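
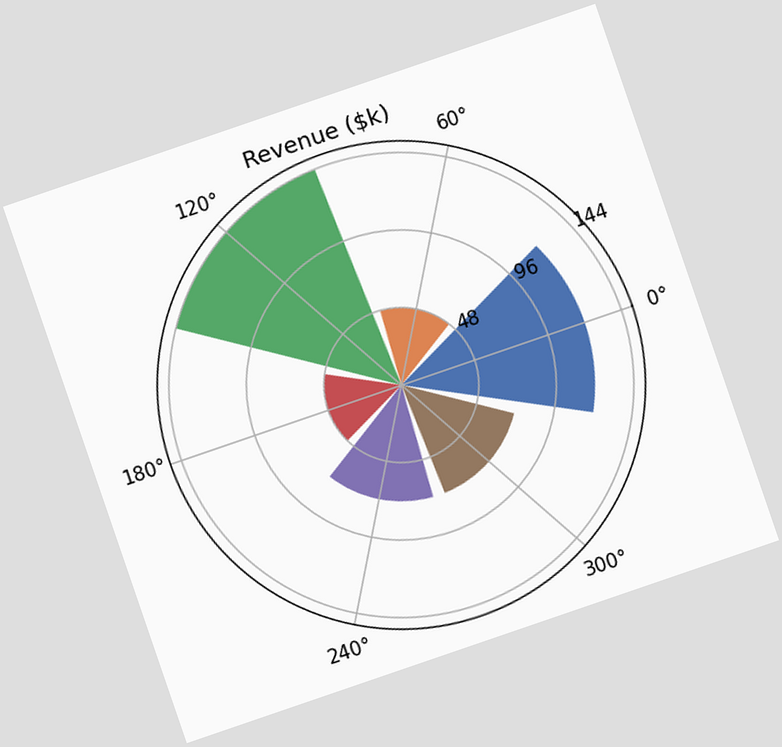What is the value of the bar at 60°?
The chart is tilted about 19° counter-clockwise. The bar at 60° reaches $48k on the radial axis.

$48k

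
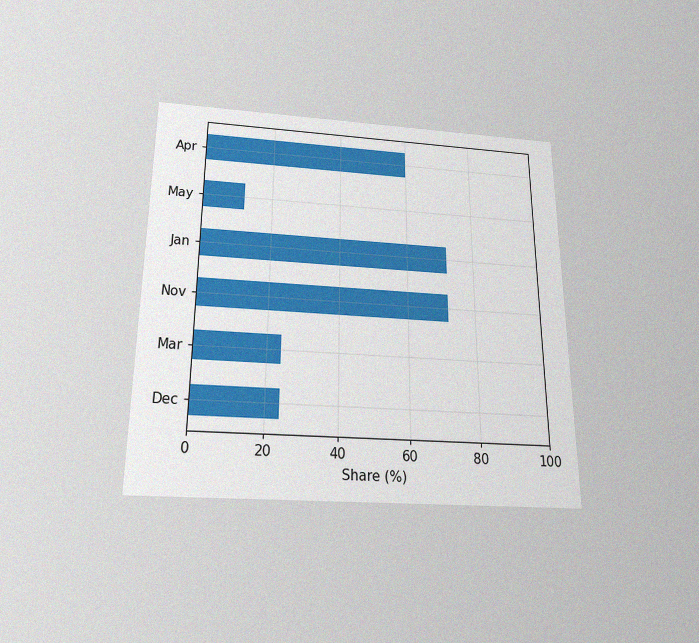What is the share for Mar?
The chart is viewed slightly from below, with some photo noise. Reading along the chart's x-axis, the Mar bar reaches 24%.

24%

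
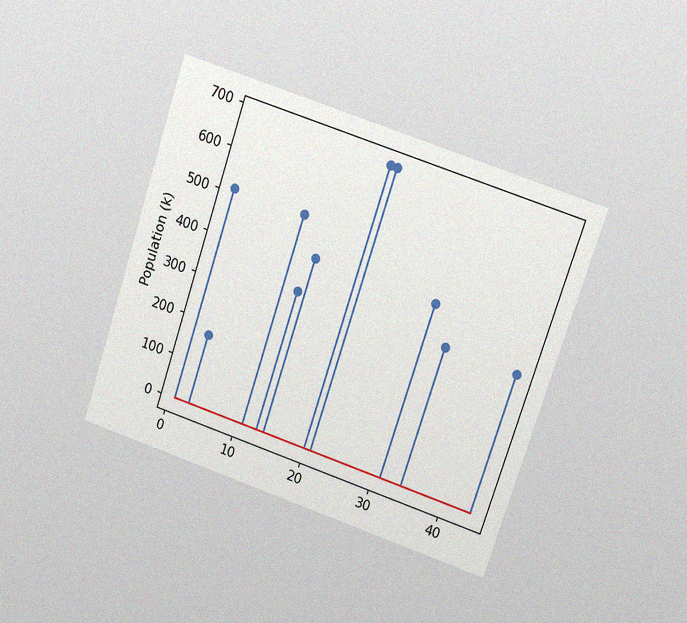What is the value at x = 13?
340k

The chart is tilted about 19° clockwise and viewed at a slight angle, with some photo noise. The stem at x=13 reaches 340k.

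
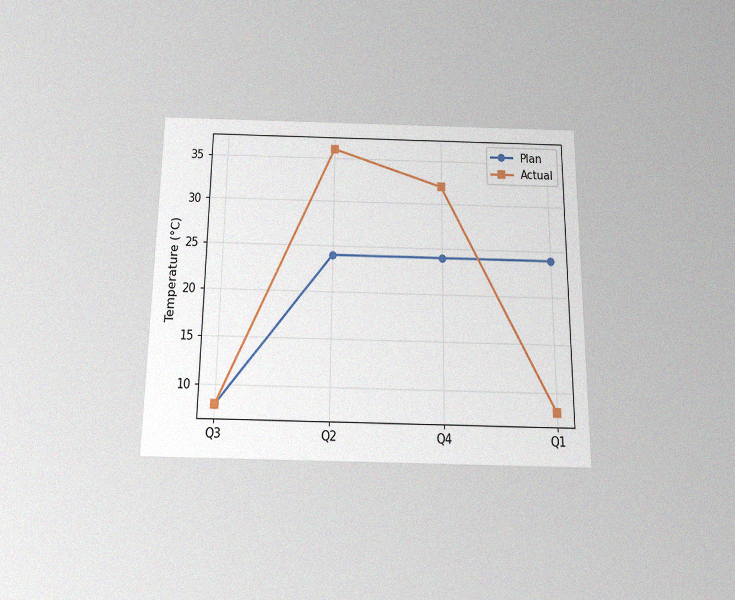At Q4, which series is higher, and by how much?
Actual, by 8°C

The chart is viewed slightly from below, with some photo noise. At Q4, Actual sits above the other line by 8°C.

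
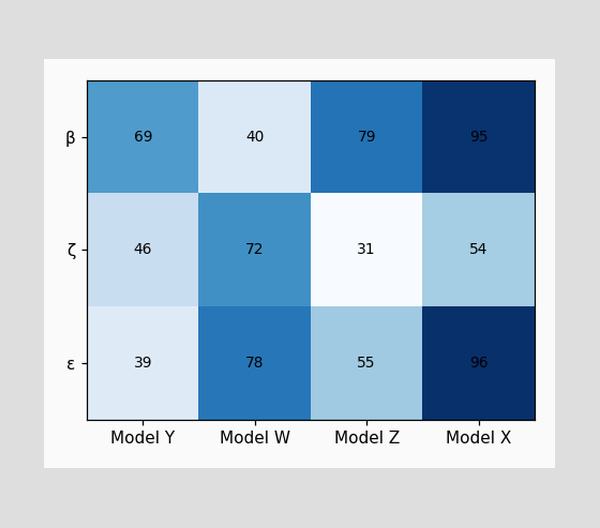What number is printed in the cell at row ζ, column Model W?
72

The (ζ, Model W) cell reads 72.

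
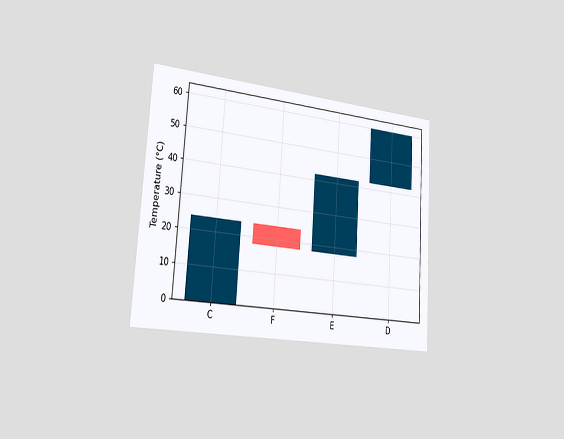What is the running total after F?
18°C

The chart is tilted about 4° clockwise and viewed slightly from the left. After F the running total reaches 18°C.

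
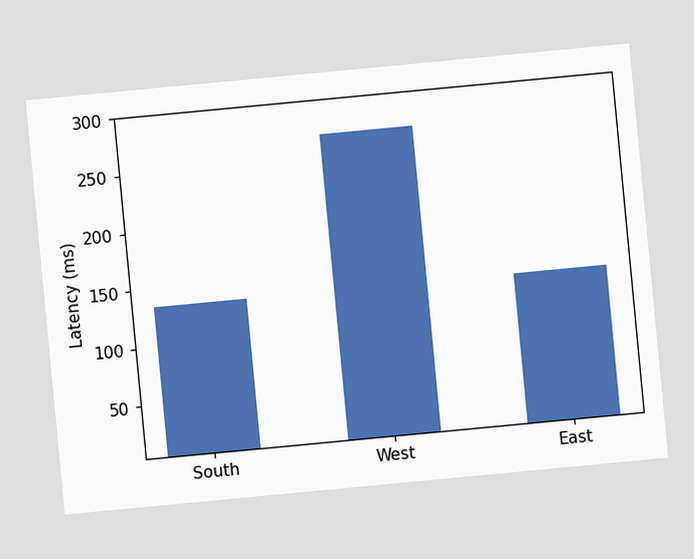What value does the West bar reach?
The chart is tilted about 5° counter-clockwise. Reading along the chart's y-axis, the West bar reaches 270ms.

270ms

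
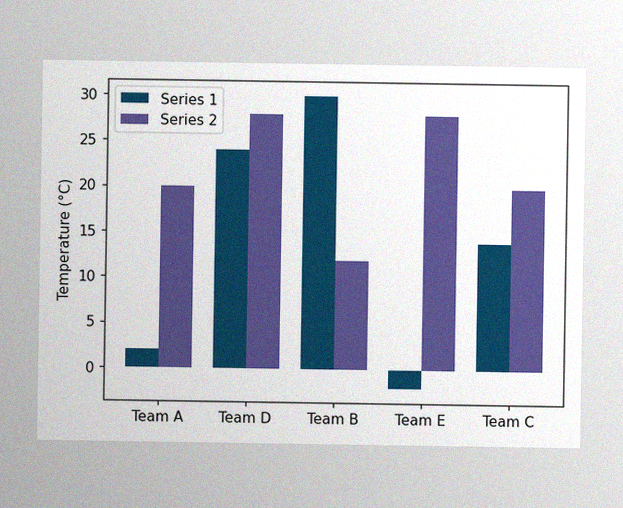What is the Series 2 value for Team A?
The image has some photo noise and uneven lighting. The Series 2 bar at Team A reaches 20°C on the y-axis.

20°C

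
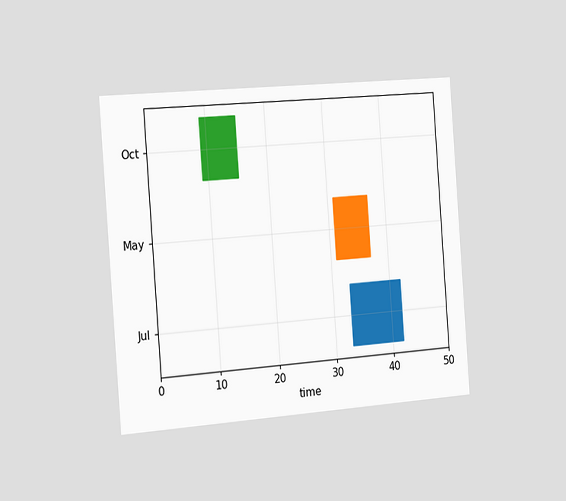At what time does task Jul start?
33

The chart is tilted about 4° counter-clockwise and viewed slightly from the left. The Jul bar begins at t=33.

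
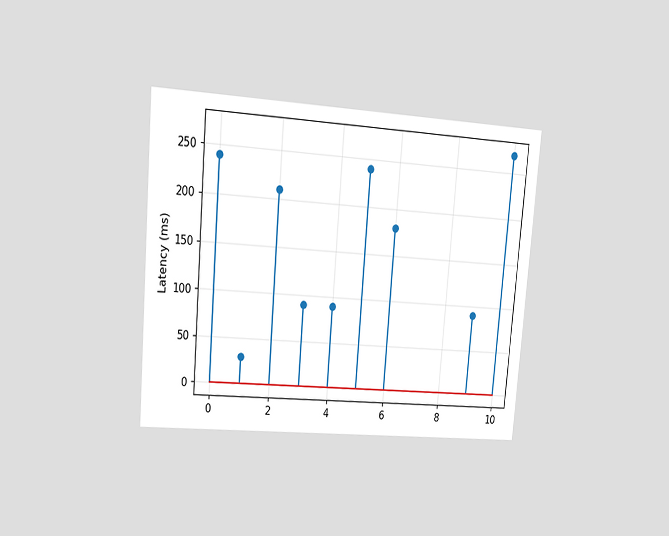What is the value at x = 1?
The chart is tilted about 5° clockwise and viewed at a slight angle. The stem at x=1 reaches 30ms.

30ms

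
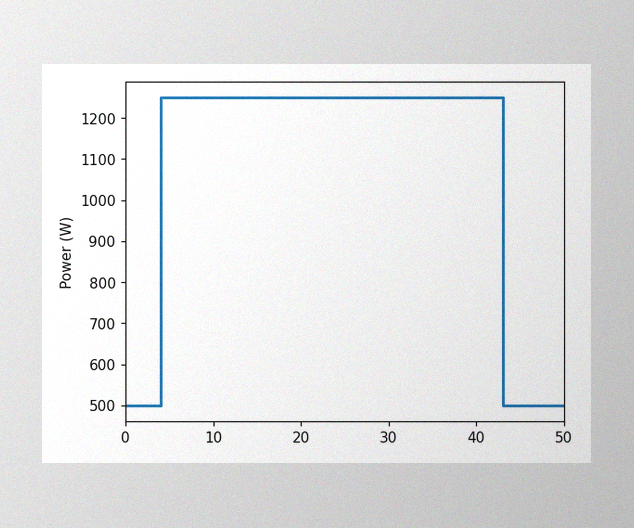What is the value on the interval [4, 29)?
1250W

The image has some photo noise and uneven lighting. On [4, 29) the step sits at 1250W.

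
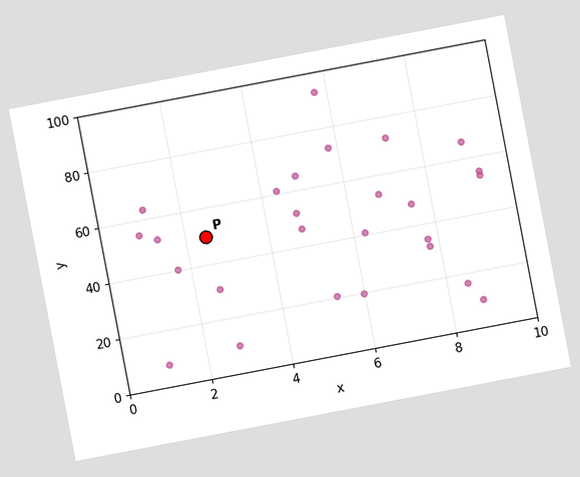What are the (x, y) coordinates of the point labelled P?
(2.5, 50)

The chart is tilted about 11° counter-clockwise. Following the gridlines from P to each axis, P sits at (2.5, 50).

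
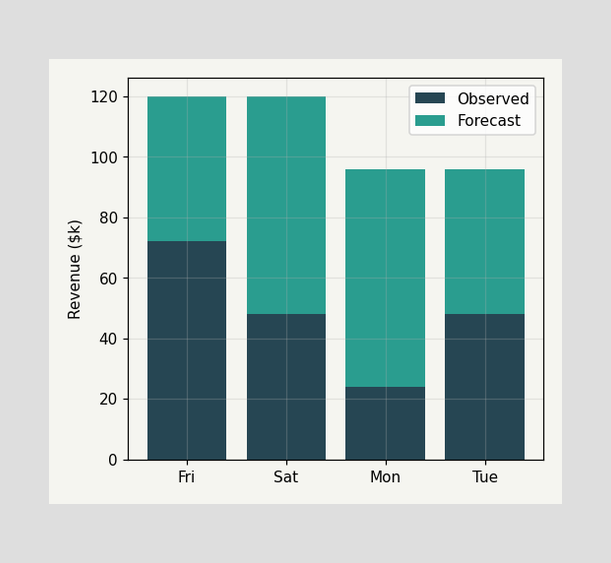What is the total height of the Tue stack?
The Tue stack's top reaches $96k on the y-axis.

$96k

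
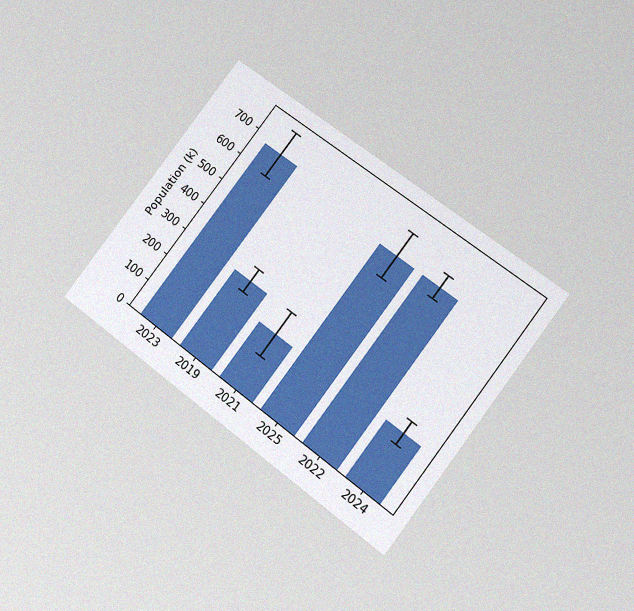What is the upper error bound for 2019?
336k

The chart is tilted about 38° clockwise and viewed at a slight angle, with some photo noise. The 2019 bar's upper whisker reaches 336k.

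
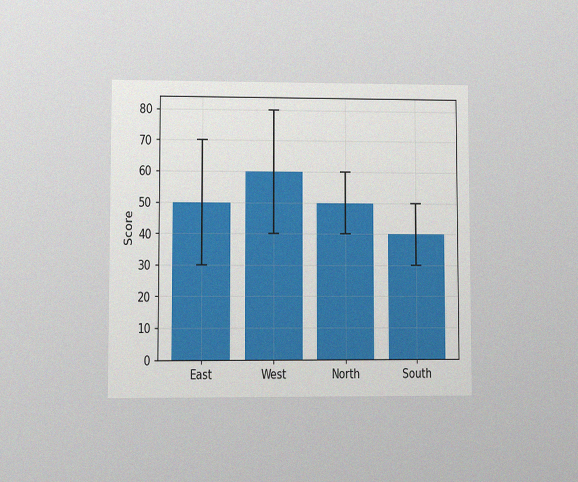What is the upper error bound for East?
70

The chart is viewed at a slight angle, with some photo noise. The East bar's upper whisker reaches 70.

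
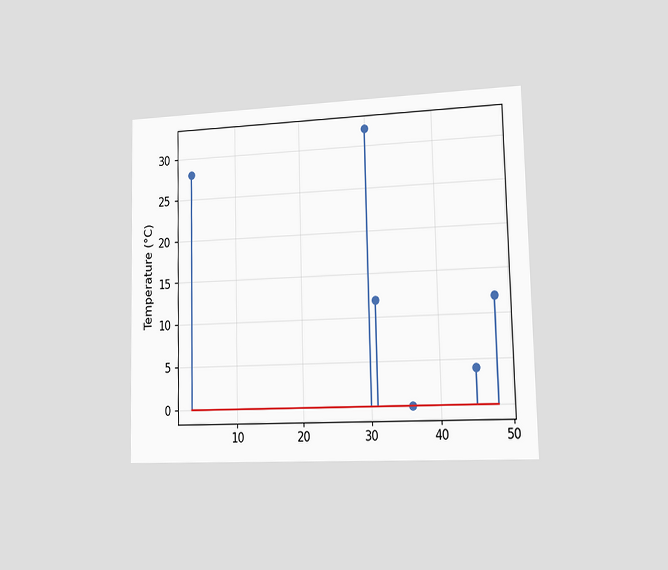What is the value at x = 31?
12°C

The chart is viewed slightly from the right. The stem at x=31 reaches 12°C.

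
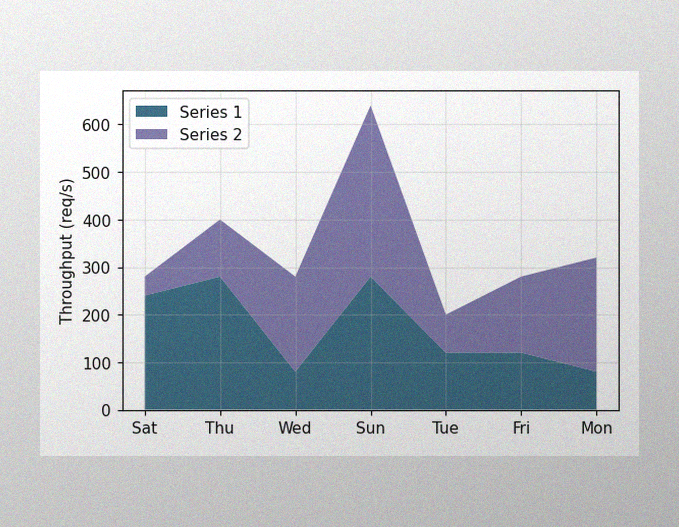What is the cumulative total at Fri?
280req/s

The image has some photo noise and uneven lighting. The stacked total at Fri reaches 280req/s.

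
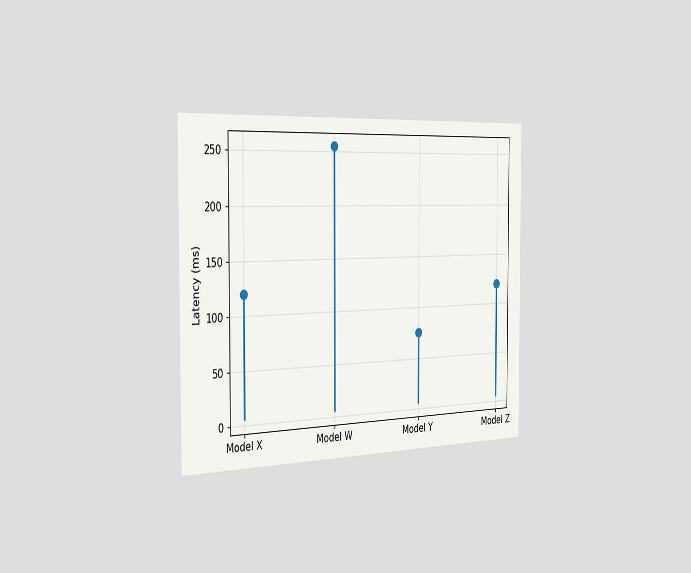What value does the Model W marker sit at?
255ms

The chart is viewed slightly from the left. The Model W marker sits at 255ms.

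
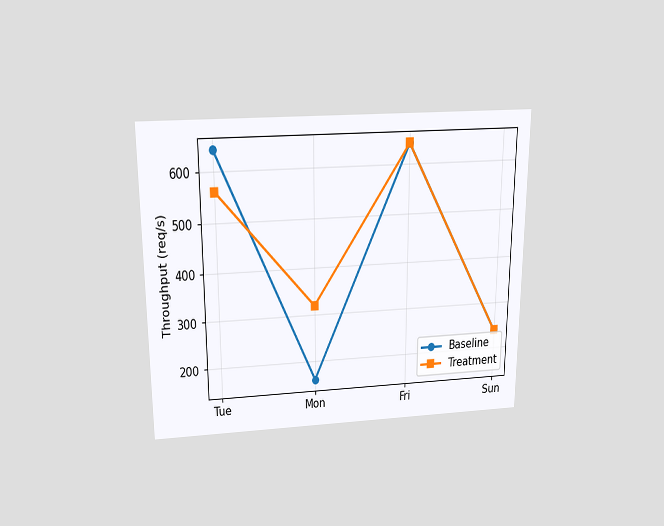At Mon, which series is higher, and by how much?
The chart is viewed slightly from above. At Mon, Treatment sits above the other line by 160req/s.

Treatment, by 160req/s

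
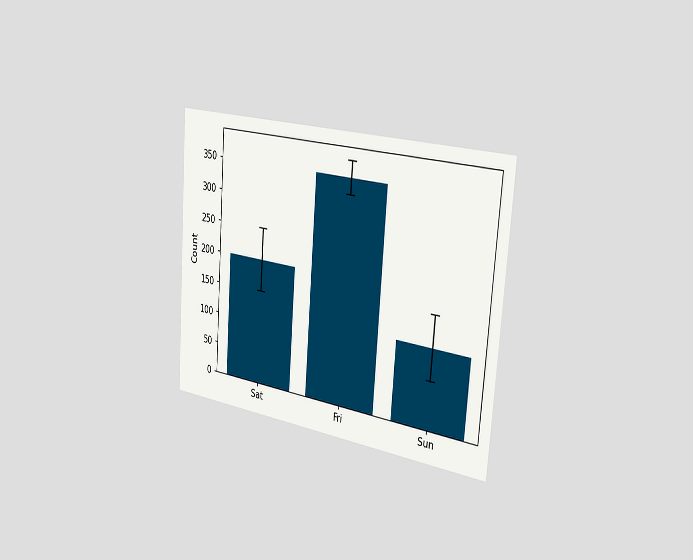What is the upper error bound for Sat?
250

The chart is tilted about 4° clockwise and viewed slightly from the right. The Sat bar's upper whisker reaches 250.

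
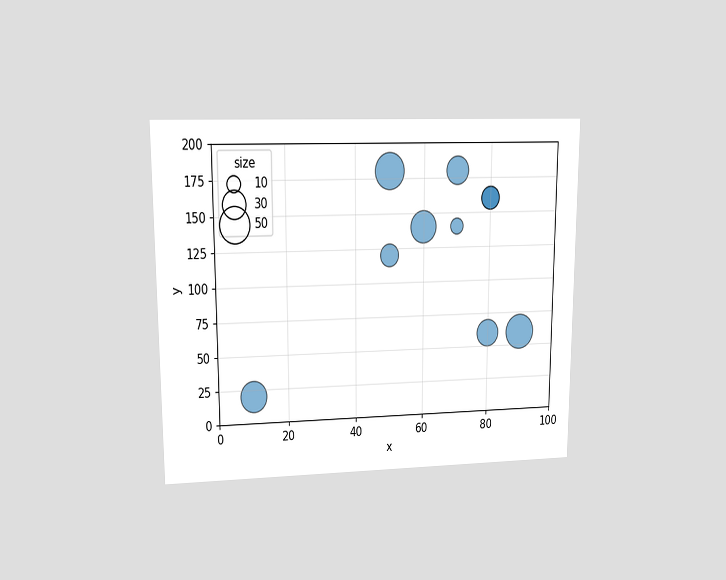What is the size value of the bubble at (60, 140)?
The chart is viewed at a slight angle. Matching the bubble at (60, 140) against the size legend gives 40.

40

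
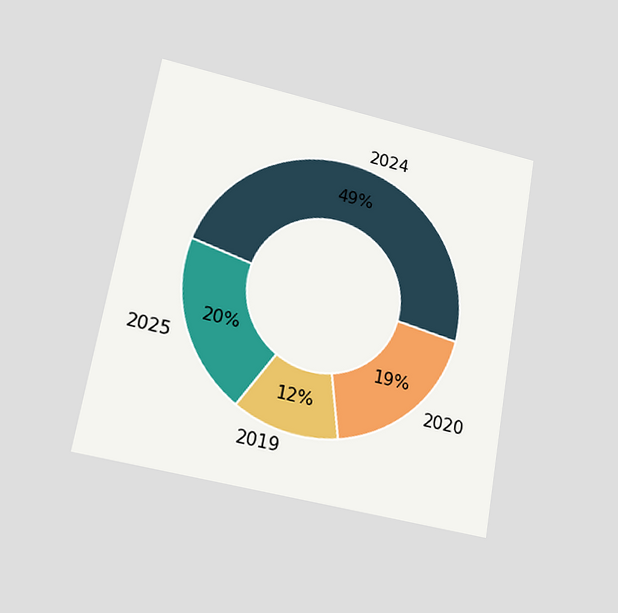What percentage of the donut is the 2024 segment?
The chart is tilted about 10° clockwise and viewed at a slight angle. The 2024 segment takes up 49% of the ring.

49%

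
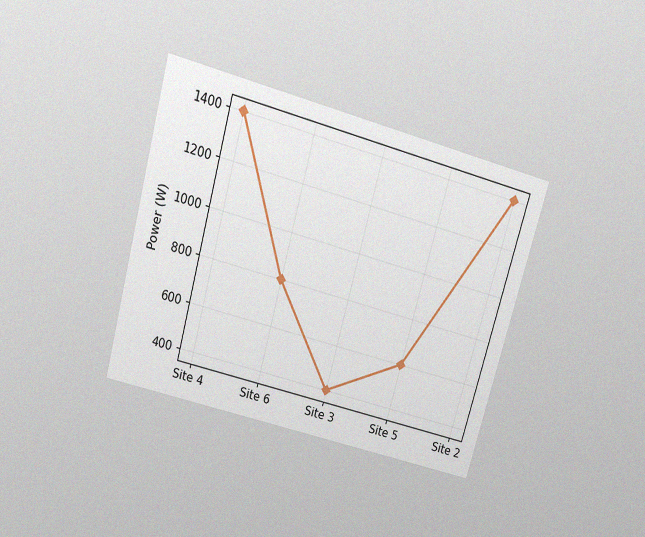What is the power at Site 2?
The chart is tilted about 16° clockwise and viewed slightly from above, with some photo noise. At Site 2, the line is at 1400W.

1400W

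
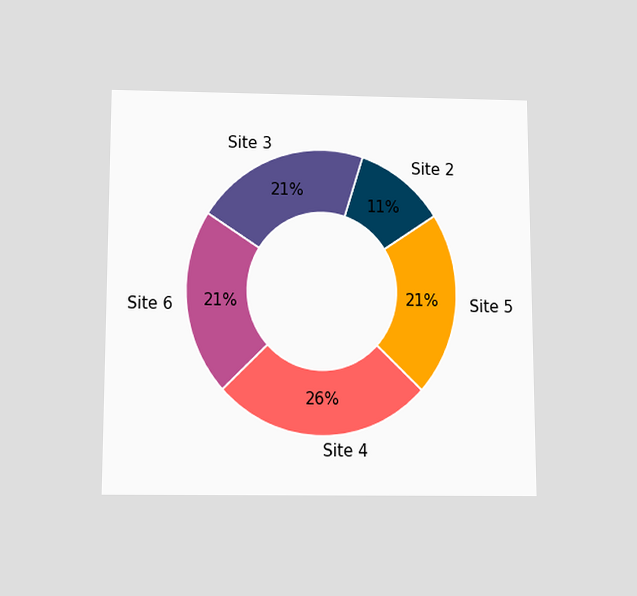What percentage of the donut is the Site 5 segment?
The chart is viewed slightly from below. The Site 5 segment takes up 21% of the ring.

21%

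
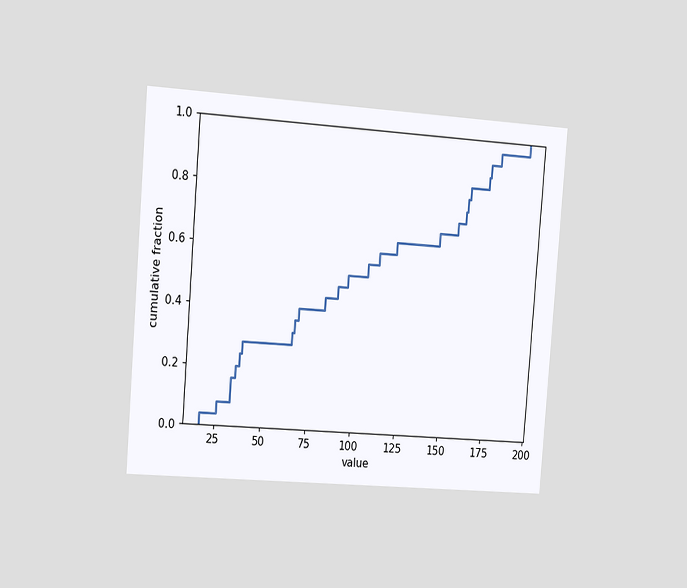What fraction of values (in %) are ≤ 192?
100%

The chart is tilted about 4° clockwise and viewed slightly from the left. At x=192 the ECDF step is at 100%.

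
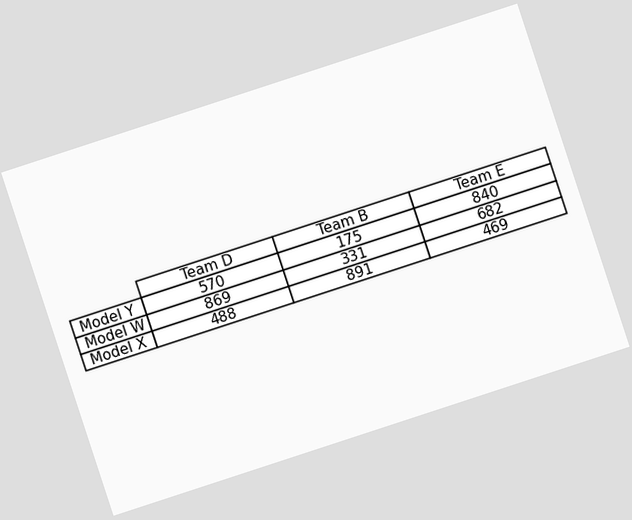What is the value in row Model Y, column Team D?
The chart is tilted about 18° counter-clockwise. The (Model Y, Team D) cell reads 570.

570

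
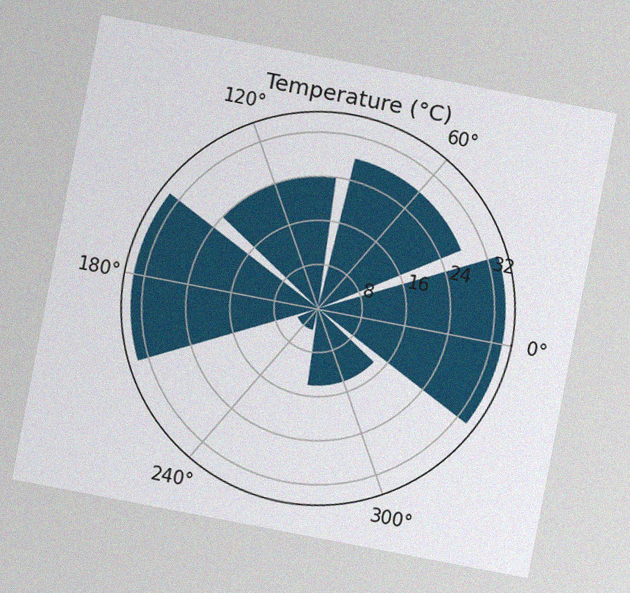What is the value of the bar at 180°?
The chart is tilted about 11° clockwise, with some photo noise. The bar at 180° reaches 34°C on the radial axis.

34°C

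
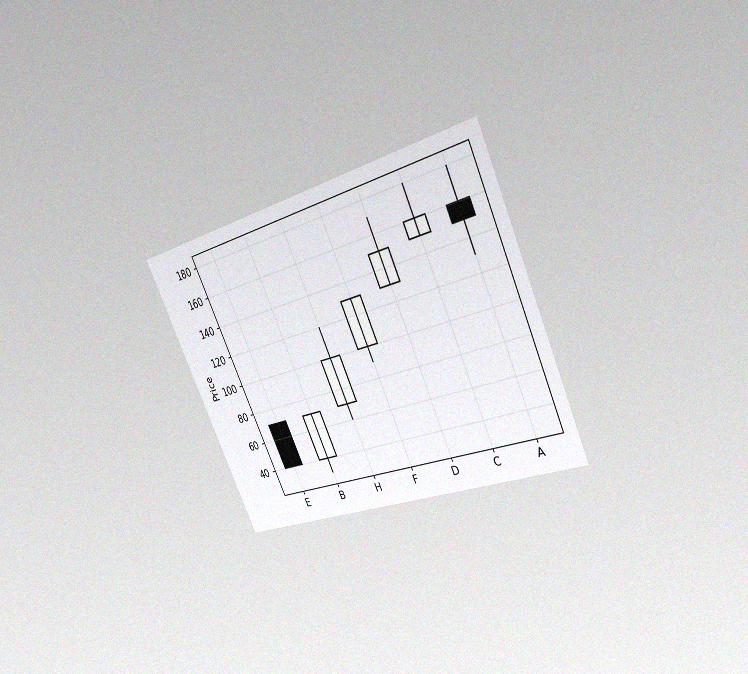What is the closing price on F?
The chart is tilted about 25° counter-clockwise and viewed at a slight angle, with some photo noise. The F candle closes at 130.

130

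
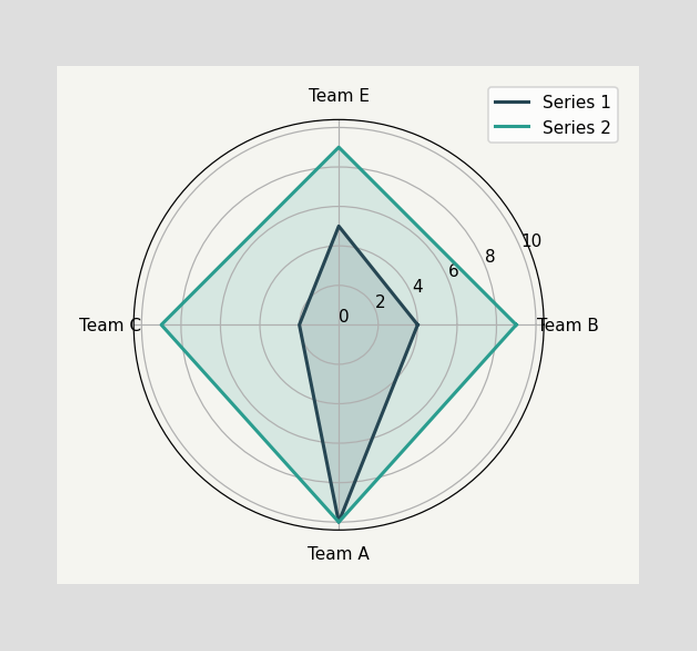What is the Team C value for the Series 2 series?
On the Team C axis, Series 2 reaches 9.

9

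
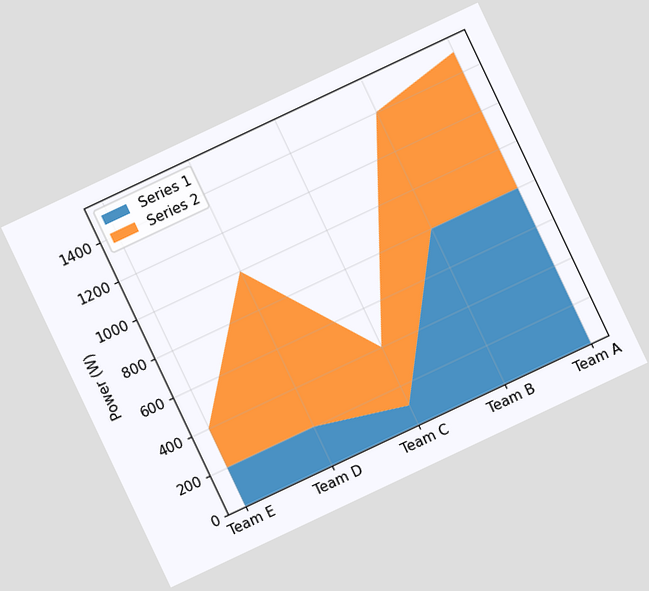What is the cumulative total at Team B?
The chart is tilted about 25° counter-clockwise. The stacked total at Team B reaches 1400W.

1400W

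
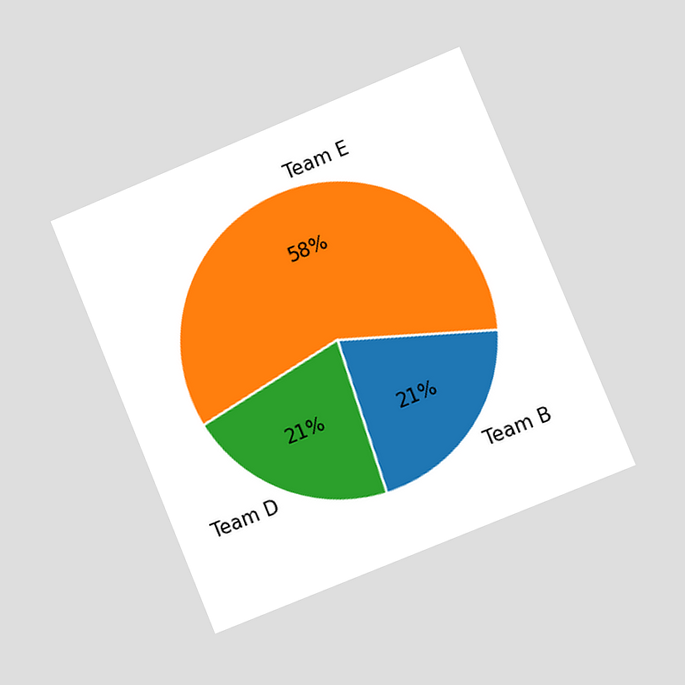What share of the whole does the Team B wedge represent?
21%

The chart is tilted about 22° counter-clockwise and viewed slightly from the right. The Team B slice takes up 21% of the pie.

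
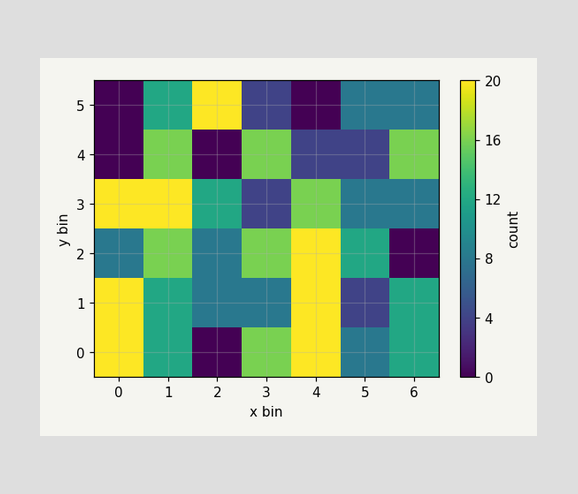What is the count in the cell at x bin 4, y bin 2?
Matching the cell (4, 2) against the colorbar gives 20.

20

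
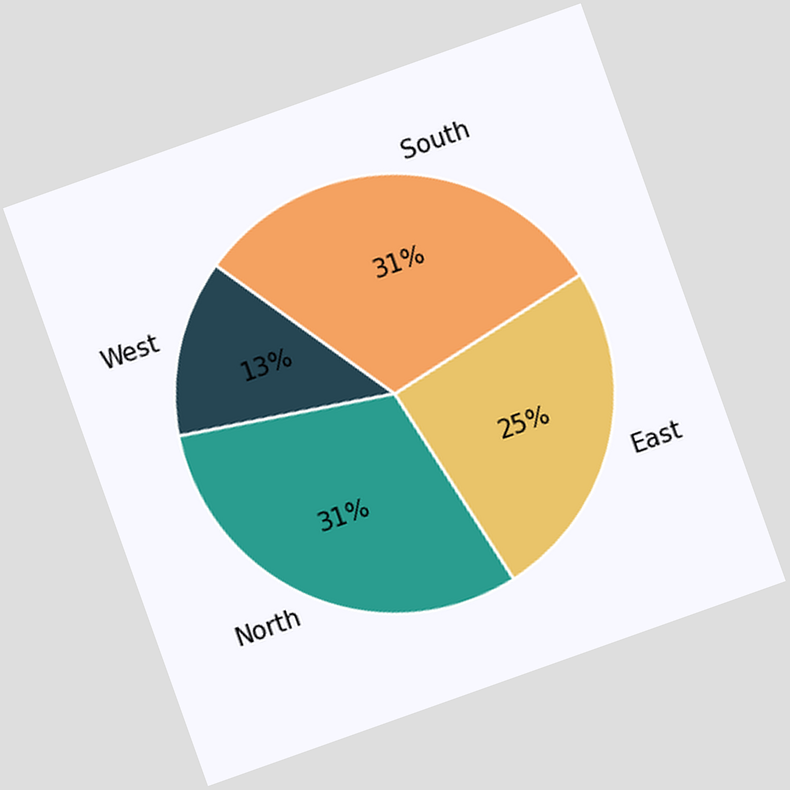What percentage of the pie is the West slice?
13%

The chart is tilted about 20° counter-clockwise. The West slice takes up 13% of the pie.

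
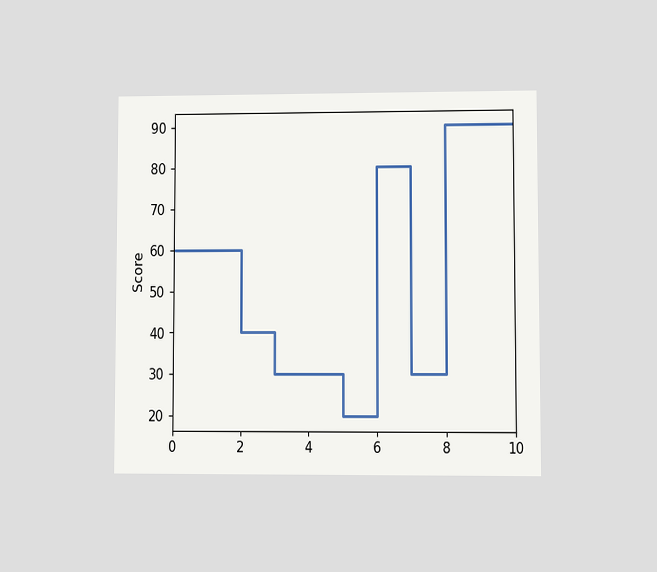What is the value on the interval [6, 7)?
The chart is viewed at a slight angle. On [6, 7) the step sits at 80.

80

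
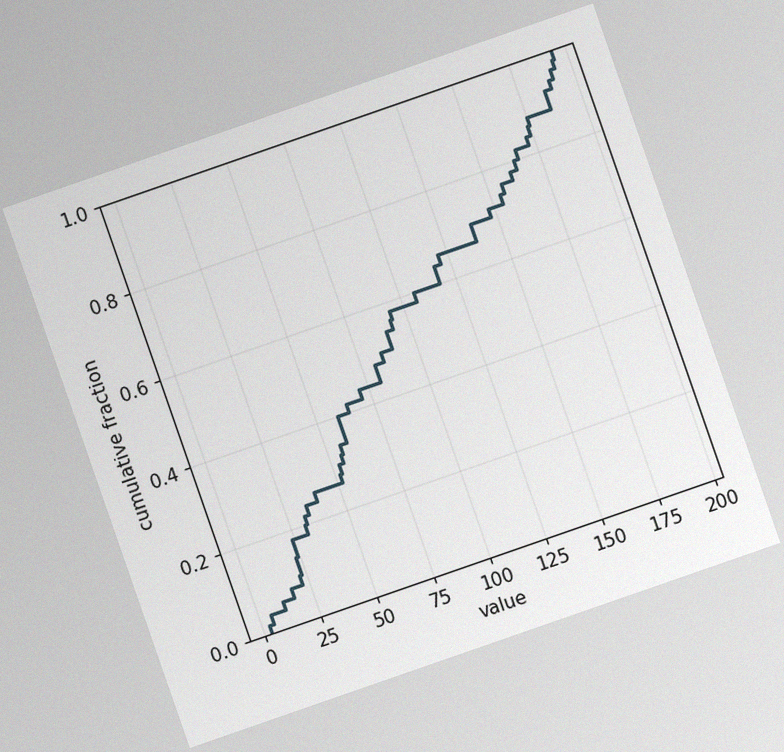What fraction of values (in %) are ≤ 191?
96%

The chart is tilted about 19° counter-clockwise, with some photo noise. At x=191 the ECDF step is at 96%.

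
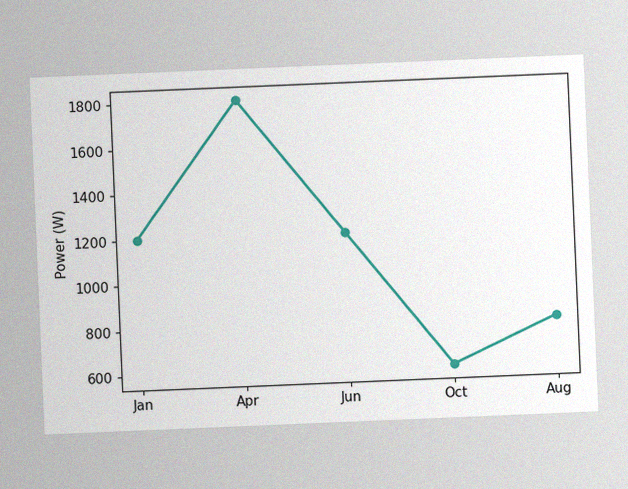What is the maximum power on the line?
1800W

The chart is tilted about 2° counter-clockwise, with some photo noise. The highest point is at Apr, and reading across to the y-axis gives 1800W.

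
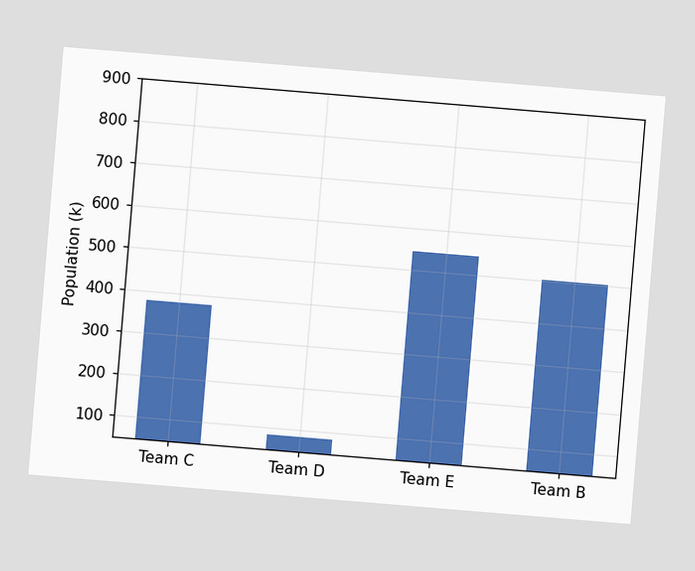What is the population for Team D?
The chart is tilted about 5° clockwise. Reading along the chart's y-axis, the Team D bar reaches 84k.

84k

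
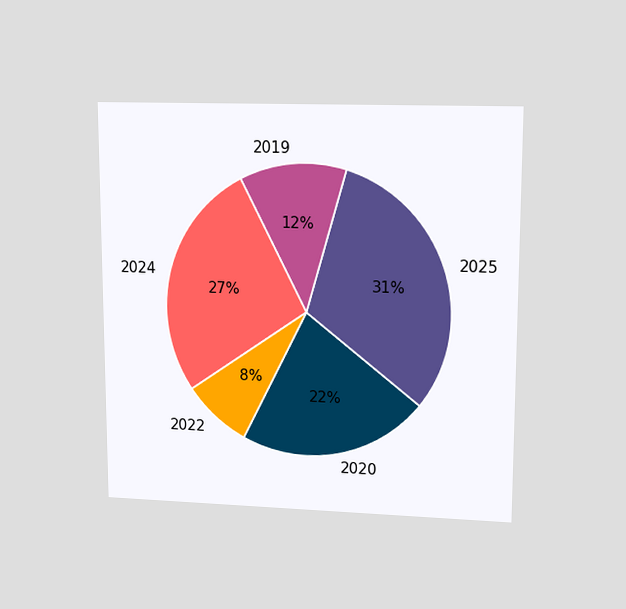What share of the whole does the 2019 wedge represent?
The chart is viewed at a slight angle. The 2019 slice takes up 12% of the pie.

12%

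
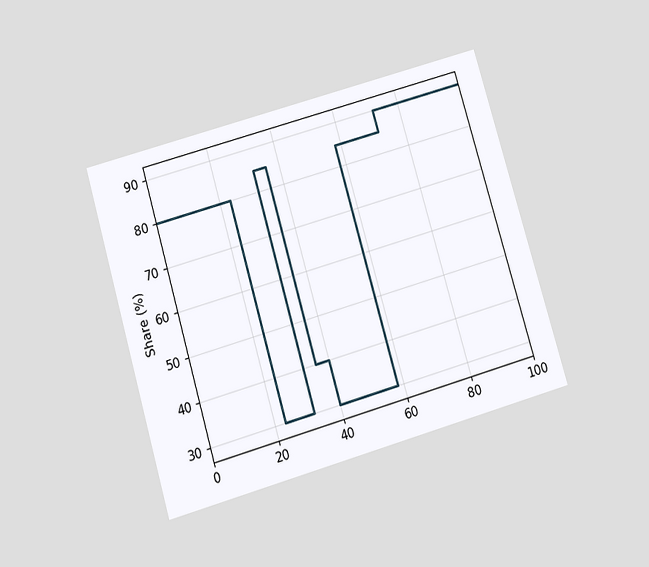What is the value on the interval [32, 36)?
The chart is tilted about 16° counter-clockwise and viewed slightly from below. On [32, 36) the step sits at 85%.

85%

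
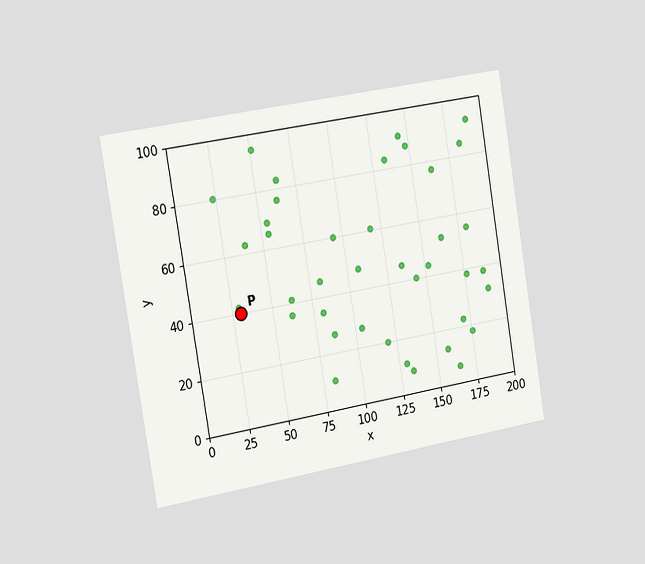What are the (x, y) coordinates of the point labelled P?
(30, 40)

The chart is tilted about 9° counter-clockwise and viewed slightly from the left. Following the gridlines from P to each axis, P sits at (30, 40).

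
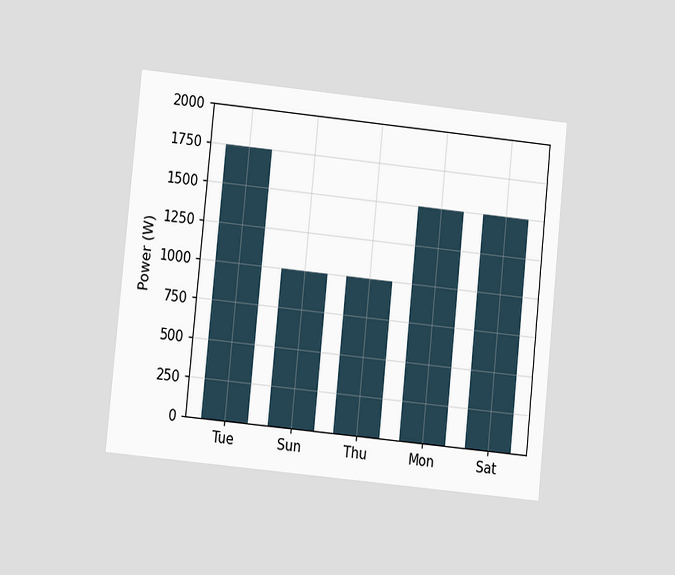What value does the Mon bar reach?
1500W

The chart is tilted about 6° clockwise and viewed at a slight angle. Reading along the chart's y-axis, the Mon bar reaches 1500W.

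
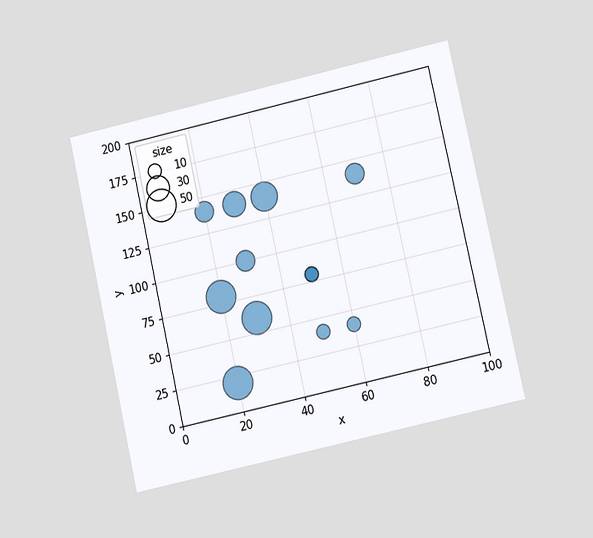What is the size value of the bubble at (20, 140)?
20

The chart is tilted about 13° counter-clockwise and viewed at a slight angle. Matching the bubble at (20, 140) against the size legend gives 20.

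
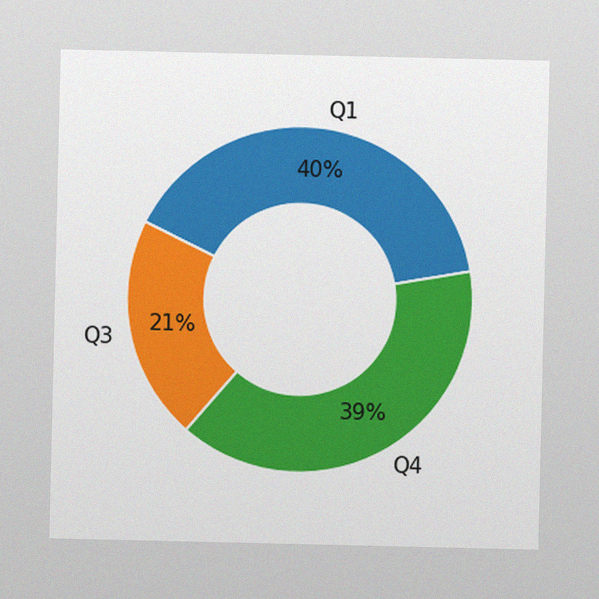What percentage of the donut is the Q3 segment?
The image has some photo noise and uneven lighting. The Q3 segment takes up 21% of the ring.

21%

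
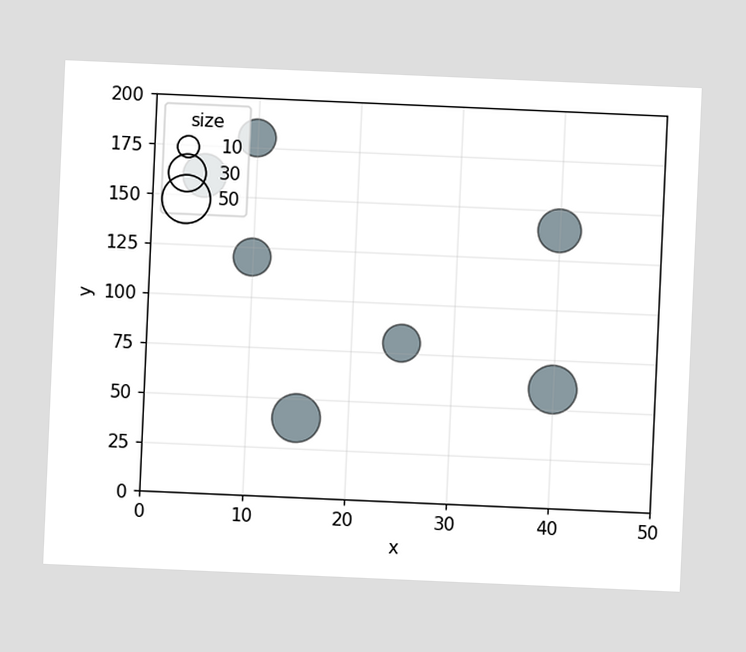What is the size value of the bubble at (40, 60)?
The chart is tilted about 3° clockwise. Matching the bubble at (40, 60) against the size legend gives 50.

50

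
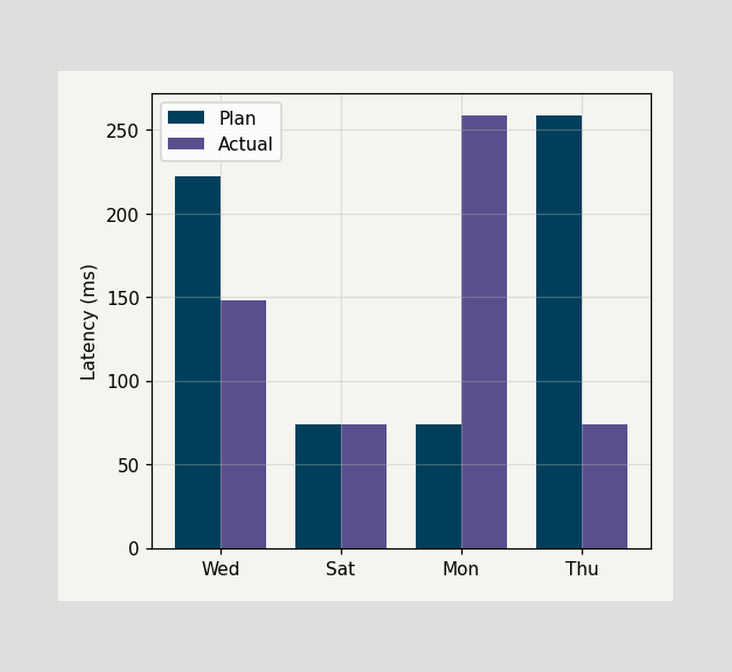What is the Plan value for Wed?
222ms

The Plan bar at Wed reaches 222ms on the y-axis.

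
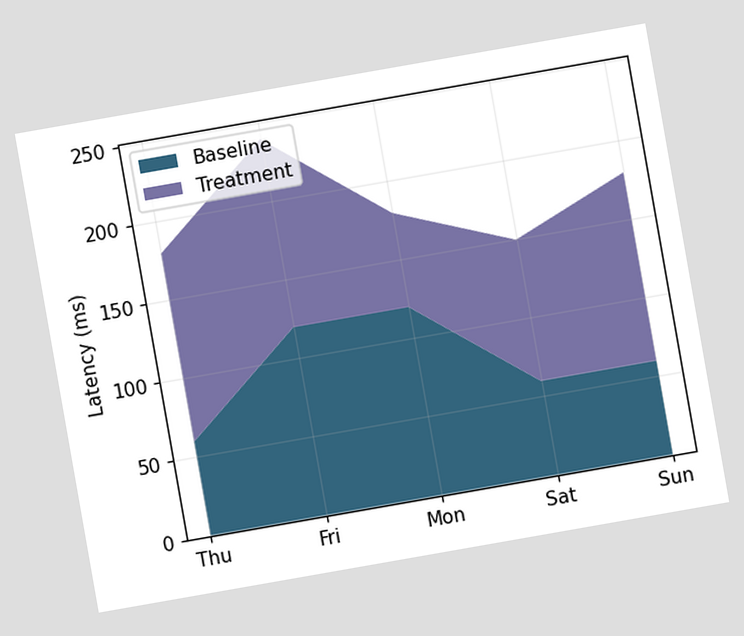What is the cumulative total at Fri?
The chart is tilted about 10° counter-clockwise. The stacked total at Fri reaches 240ms.

240ms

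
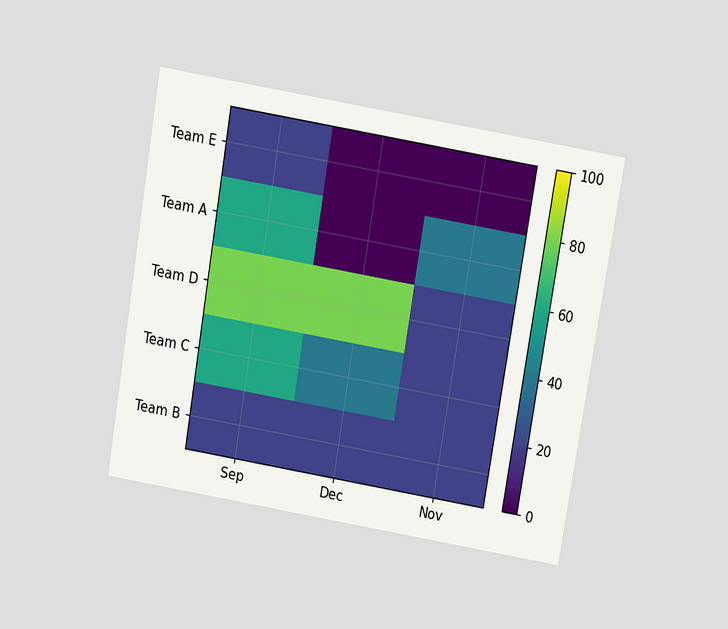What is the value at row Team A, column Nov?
The chart is tilted about 10° clockwise and viewed slightly from above. Matching cell (Team A, Nov) against the colorbar gives 40.

40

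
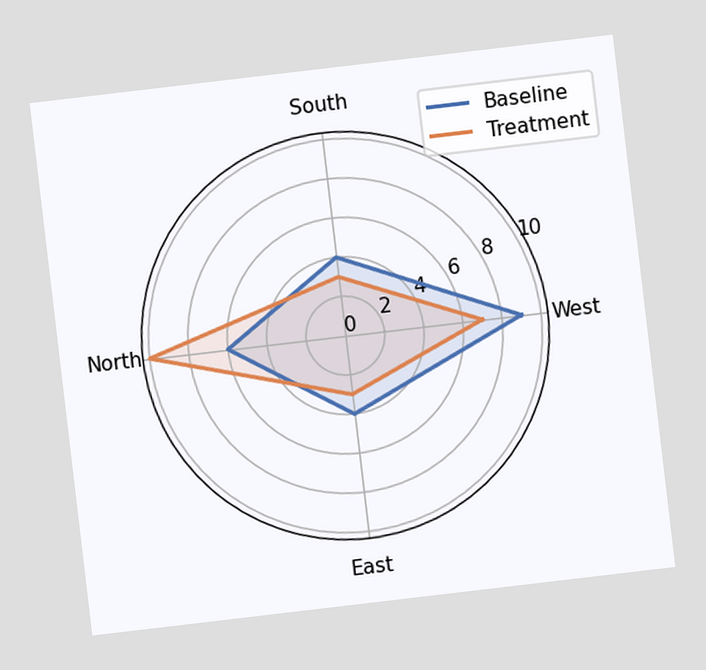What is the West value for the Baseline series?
9

The chart is tilted about 7° counter-clockwise. On the West axis, Baseline reaches 9.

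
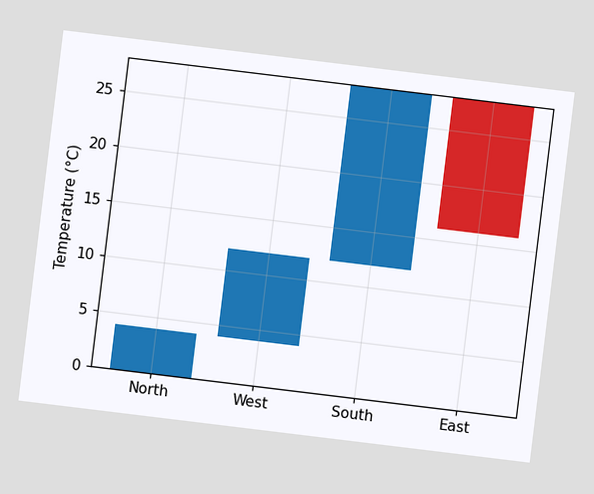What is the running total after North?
The chart is tilted about 7° clockwise. After North the running total reaches 4°C.

4°C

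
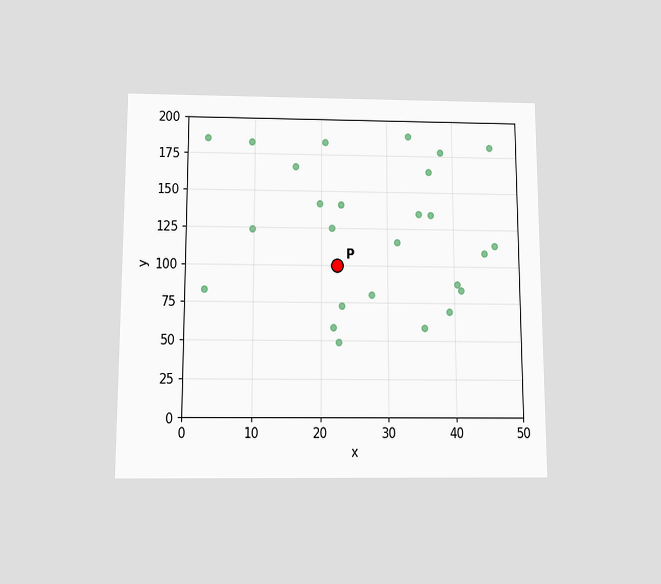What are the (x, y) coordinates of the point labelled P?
The chart is viewed slightly from below. Following the gridlines from P to each axis, P sits at (22.5, 100).

(22.5, 100)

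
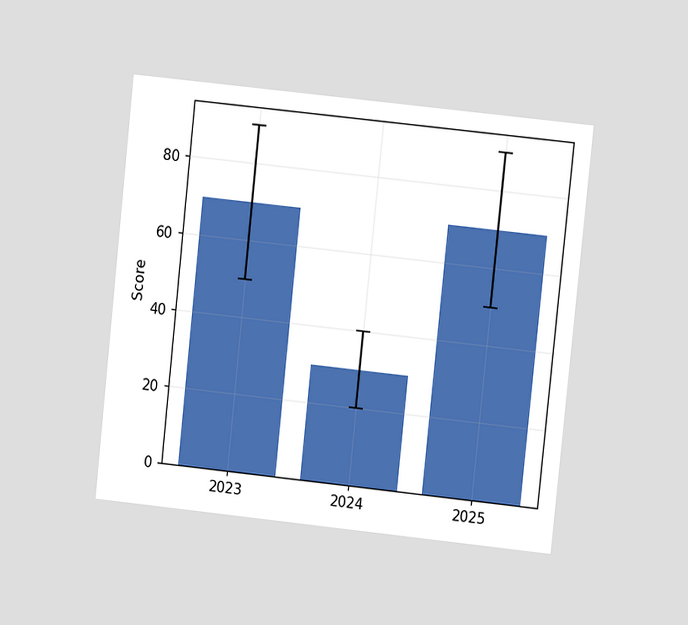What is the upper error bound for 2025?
90

The chart is tilted about 6° clockwise and viewed at a slight angle. The 2025 bar's upper whisker reaches 90.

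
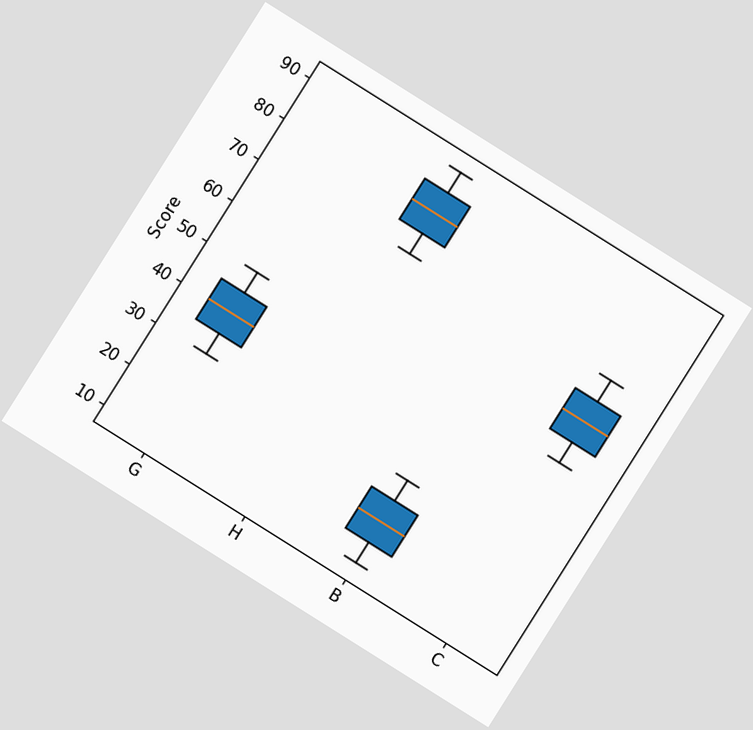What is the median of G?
40

The chart is tilted about 32° clockwise. The median line in the G box sits at 40.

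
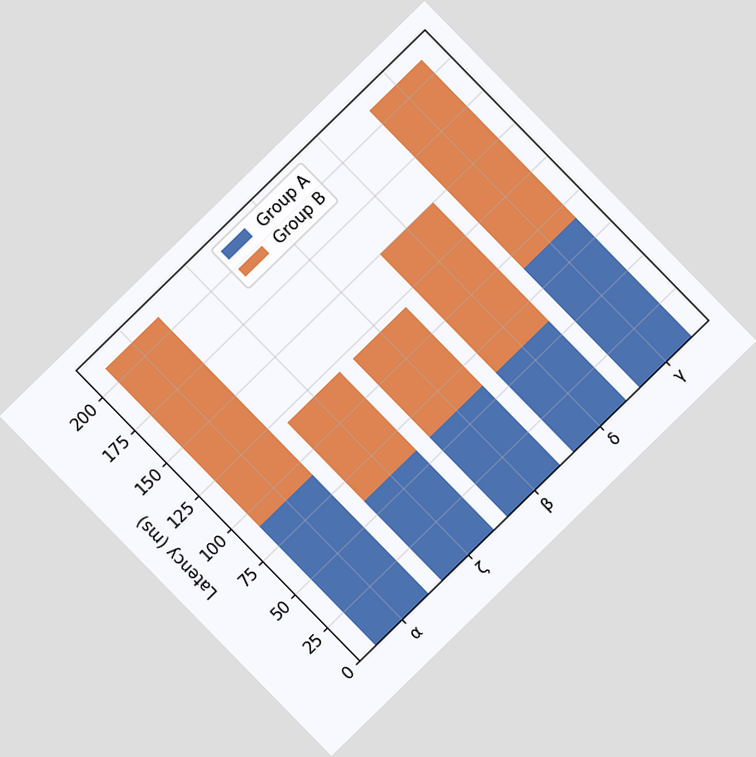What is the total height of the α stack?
210ms

The chart is tilted about 44° counter-clockwise. The α stack's top reaches 210ms on the y-axis.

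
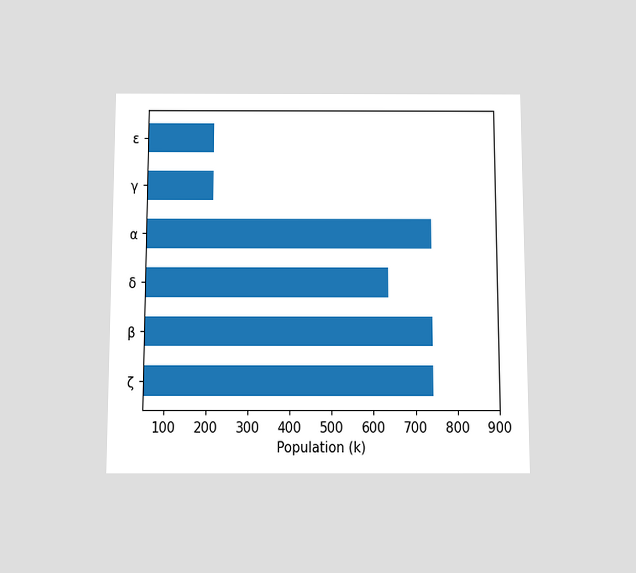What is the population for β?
The chart is viewed slightly from below. Reading along the chart's x-axis, the β bar reaches 742k.

742k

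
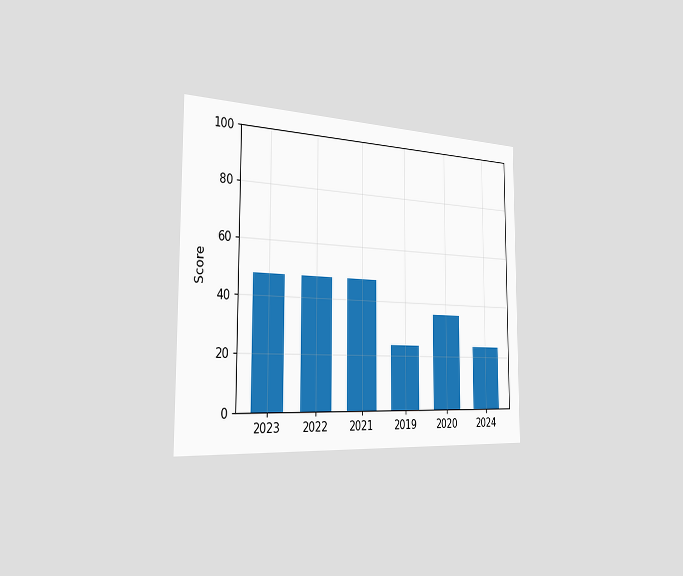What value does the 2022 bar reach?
48

The chart is viewed slightly from the left. Reading along the chart's y-axis, the 2022 bar reaches 48.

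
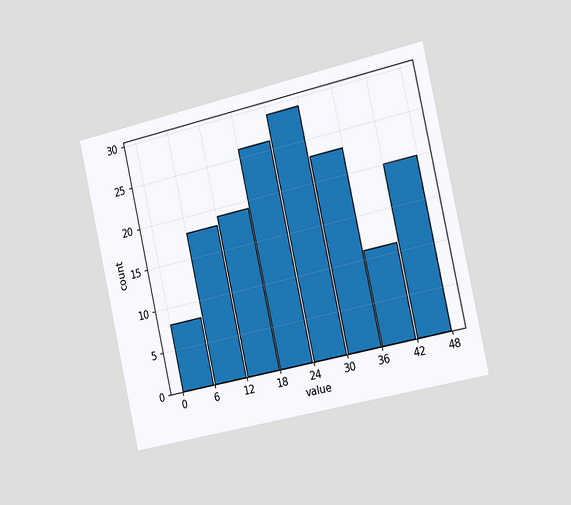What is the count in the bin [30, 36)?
The chart is tilted about 13° counter-clockwise and viewed slightly from the right. The [30, 36) bin has height 23.

23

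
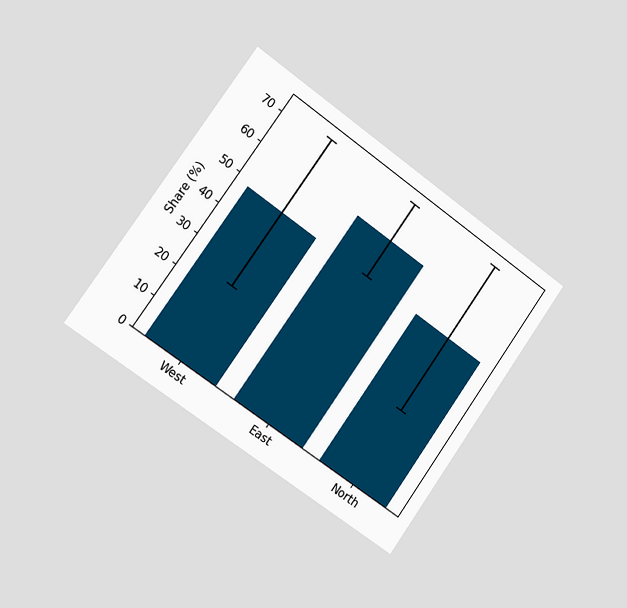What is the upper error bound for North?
The chart is tilted about 35° clockwise and viewed slightly from the left. The North bar's upper whisker reaches 72%.

72%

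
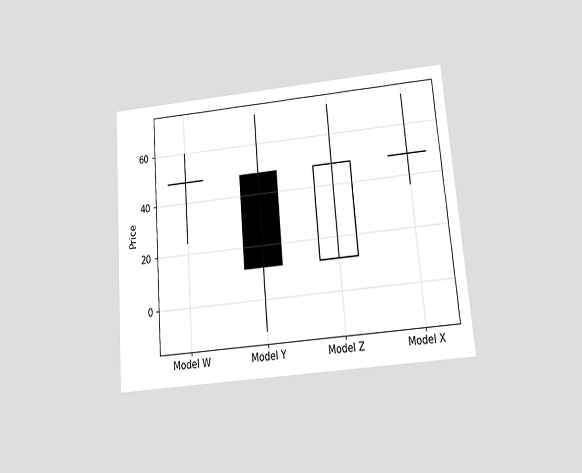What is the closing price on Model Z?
The chart is tilted about 5° counter-clockwise and viewed slightly from below. The Model Z candle closes at 48.

48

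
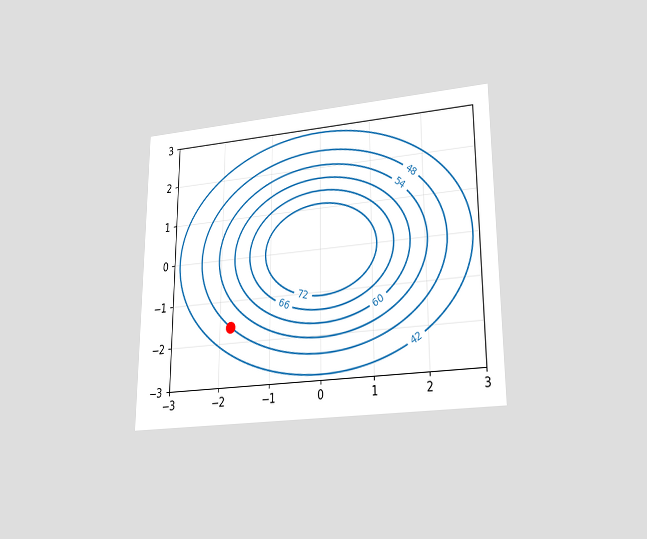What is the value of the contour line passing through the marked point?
The chart is viewed at a slight angle. The marked point sits on the contour labelled 48.

48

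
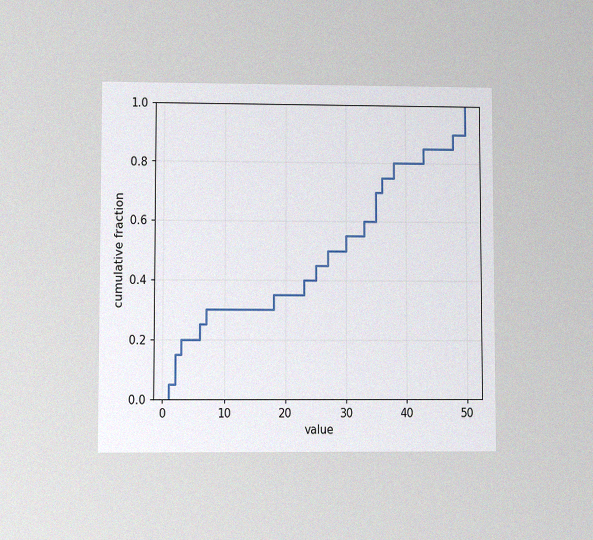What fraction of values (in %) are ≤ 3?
20%

The chart is viewed at a slight angle, with some photo noise. At x=3 the ECDF step is at 20%.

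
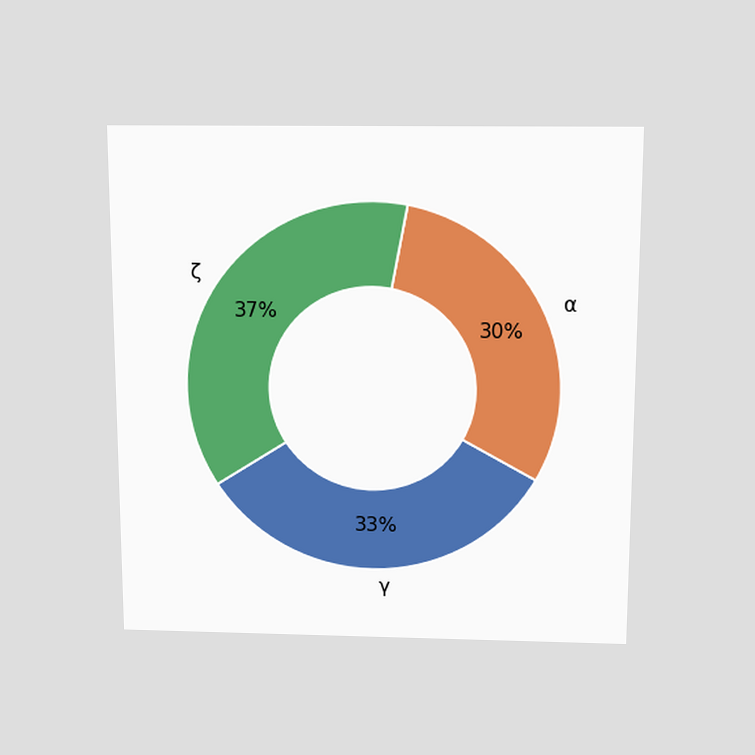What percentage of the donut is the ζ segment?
The chart is viewed slightly from above. The ζ segment takes up 37% of the ring.

37%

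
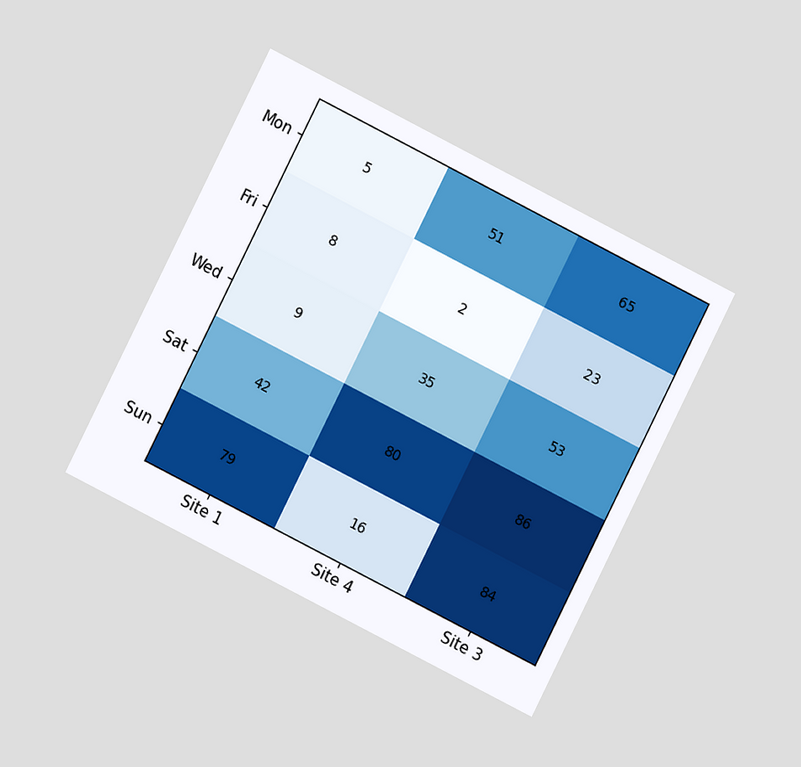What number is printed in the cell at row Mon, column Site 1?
The chart is tilted about 27° clockwise and viewed at a slight angle. The (Mon, Site 1) cell reads 5.

5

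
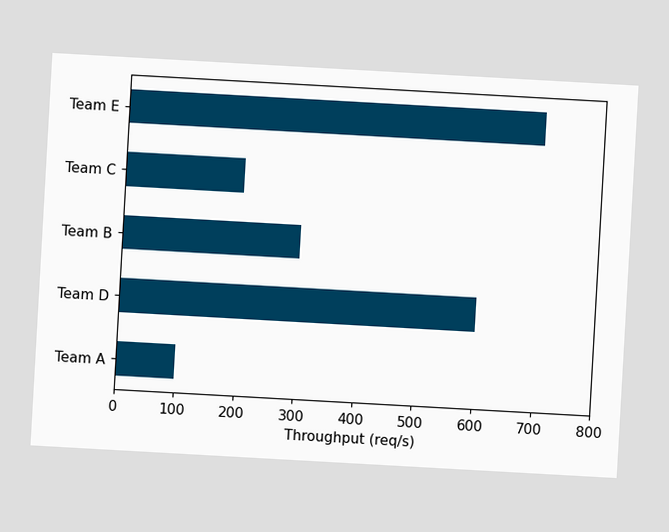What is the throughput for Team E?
700req/s

The chart is tilted about 3° clockwise. Reading along the chart's x-axis, the Team E bar reaches 700req/s.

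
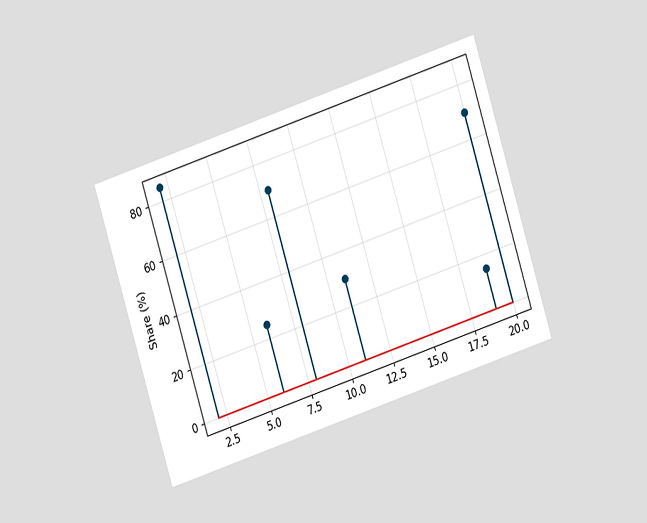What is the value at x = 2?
The chart is tilted about 18° counter-clockwise and viewed at a slight angle. The stem at x=2 reaches 85%.

85%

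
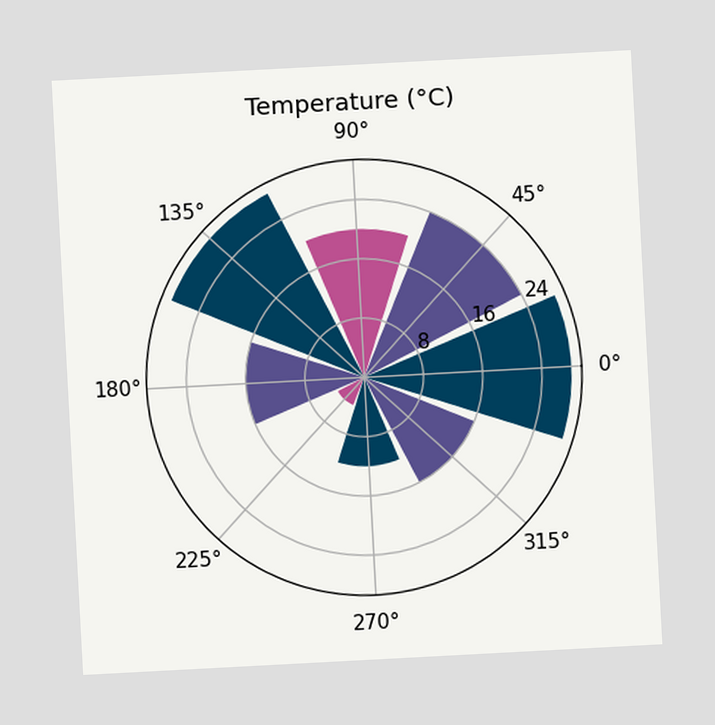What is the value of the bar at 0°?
The chart is tilted about 3° counter-clockwise. The bar at 0° reaches 28°C on the radial axis.

28°C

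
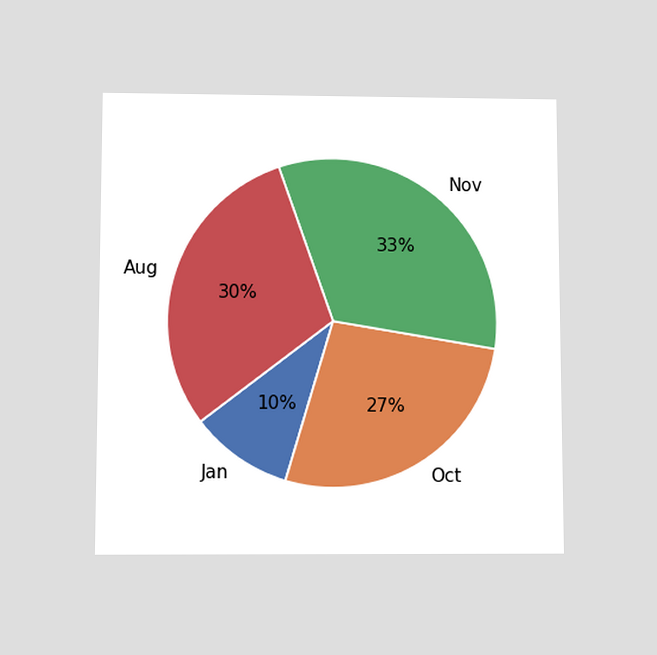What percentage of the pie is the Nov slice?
The chart is viewed slightly from below. The Nov slice takes up 33% of the pie.

33%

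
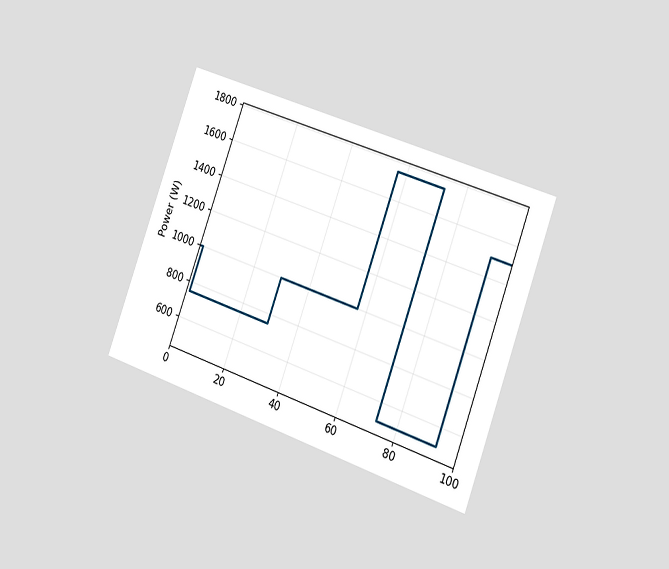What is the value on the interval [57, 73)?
1750W

The chart is tilted about 20° clockwise and viewed slightly from the right. On [57, 73) the step sits at 1750W.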